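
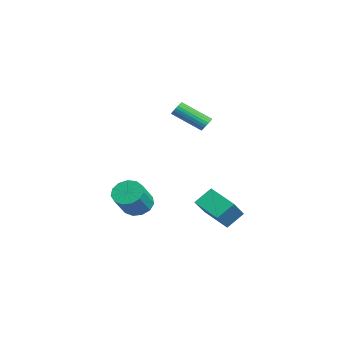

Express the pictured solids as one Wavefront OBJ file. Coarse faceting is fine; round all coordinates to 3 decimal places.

v -3.775 -1.442 -4.579
v -3.177 -1.845 -5.257
v -2.127 -2.641 -3.86
v -2.725 -2.238 -3.181
v -2.961 -1.346 -5.135
v -1.912 -2.141 -3.737
v -3.004 -0.877 -4.836
v -1.955 -1.672 -3.438
v -3.291 -0.587 -4.455
v -2.242 -1.383 -3.058
v -3.732 -0.569 -4.114
v -2.683 -1.365 -2.716
v -4.187 -0.829 -3.92
v -3.137 -1.624 -2.523
v -4.51 -1.283 -3.935
v -3.461 -2.078 -2.538
v -4.6 -1.788 -4.155
v -3.551 -2.583 -2.758
v -4.428 -2.183 -4.509
v -3.379 -2.978 -3.112
v -4.049 -2.343 -4.885
v -2.999 -3.138 -3.488
v -3.582 -2.217 -5.164
v -2.533 -3.012 -3.767
v -0.638 1.875 2.488
v -0.345 2.014 2.882
v -1.13 0.463 4.007
v -1.422 0.325 3.612
v -0.521 2.127 2.916
v -1.306 0.576 4.04
v -0.717 2.197 2.876
v -1.502 0.646 4
v -0.9 2.211 2.768
v -1.684 0.66 3.893
v -1.037 2.168 2.612
v -1.821 0.617 3.737
v -1.105 2.073 2.435
v -1.889 0.522 3.559
v -1.092 1.945 2.267
v -1.876 0.394 3.391
v -1.001 1.805 2.137
v -1.785 0.254 3.261
v -0.847 1.676 2.067
v -1.631 0.125 3.192
v -0.657 1.583 2.071
v -1.441 0.032 3.195
v -0.463 1.54 2.146
v -1.248 -0.011 3.271
v -0.3 1.554 2.281
v -1.084 0.004 3.405
v -0.195 1.625 2.451
v -0.979 0.074 3.575
v -0.167 1.739 2.628
v -0.951 0.188 3.752
v -0.22 1.876 2.78
v -1.004 0.325 3.905
v 0.621 1.491 -3.692
v 0.386 2.472 -2.826
v 1.988 2.443 -4.4
v 1.753 3.424 -3.534
v 1.927 0.616 -2.346
v 1.692 1.597 -1.48
v 3.294 1.568 -3.054
v 3.059 2.549 -2.188
f 2 1 5
f 2 5 3
f 3 5 6
f 3 6 4
f 5 1 7
f 5 7 6
f 6 7 8
f 6 8 4
f 7 1 9
f 7 9 8
f 8 9 10
f 8 10 4
f 9 1 11
f 9 11 10
f 10 11 12
f 10 12 4
f 11 1 13
f 11 13 12
f 12 13 14
f 12 14 4
f 13 1 15
f 13 15 14
f 14 15 16
f 14 16 4
f 15 1 17
f 15 17 16
f 16 17 18
f 16 18 4
f 17 1 19
f 17 19 18
f 18 19 20
f 18 20 4
f 19 1 21
f 19 21 20
f 20 21 22
f 20 22 4
f 21 1 23
f 21 23 22
f 22 23 24
f 22 24 4
f 23 1 2
f 23 2 24
f 24 2 3
f 24 3 4
f 26 25 29
f 26 29 27
f 27 29 30
f 27 30 28
f 29 25 31
f 29 31 30
f 30 31 32
f 30 32 28
f 31 25 33
f 31 33 32
f 32 33 34
f 32 34 28
f 33 25 35
f 33 35 34
f 34 35 36
f 34 36 28
f 35 25 37
f 35 37 36
f 36 37 38
f 36 38 28
f 37 25 39
f 37 39 38
f 38 39 40
f 38 40 28
f 39 25 41
f 39 41 40
f 40 41 42
f 40 42 28
f 41 25 43
f 41 43 42
f 42 43 44
f 42 44 28
f 43 25 45
f 43 45 44
f 44 45 46
f 44 46 28
f 45 25 47
f 45 47 46
f 46 47 48
f 46 48 28
f 47 25 49
f 47 49 48
f 48 49 50
f 48 50 28
f 49 25 51
f 49 51 50
f 50 51 52
f 50 52 28
f 51 25 53
f 51 53 52
f 52 53 54
f 52 54 28
f 53 25 55
f 53 55 54
f 54 55 56
f 54 56 28
f 55 25 26
f 55 26 56
f 56 26 27
f 56 27 28
f 58 60 57
f 61 58 57
f 57 60 59
f 59 61 57
f 58 64 60
f 62 58 61
f 62 64 58
f 60 64 59
f 63 61 59
f 59 64 63
f 63 62 61
f 64 62 63



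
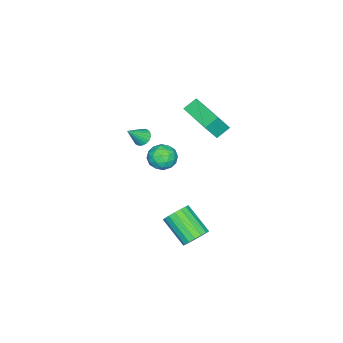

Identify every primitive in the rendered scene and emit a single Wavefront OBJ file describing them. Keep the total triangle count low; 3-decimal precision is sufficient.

v -1.446 -2.127 1.182
v -1.051 -1.872 0.938
v -0.654 -2.493 2.078
v -1.138 -1.707 1.082
v -1.287 -1.625 1.247
v -1.466 -1.643 1.398
v -1.642 -1.757 1.507
v -1.779 -1.944 1.552
v -1.85 -2.167 1.523
v -1.841 -2.382 1.427
v -1.753 -2.547 1.283
v -1.605 -2.628 1.118
v -1.425 -2.61 0.966
v -1.25 -2.497 0.858
v -1.113 -2.31 0.813
v -1.042 -2.087 0.842
v -1.69 0.081 4.1
v -2.312 0.442 4.573
v -2.25 0.43 3.098
v -2.871 0.791 3.57
v -0.629 1.869 4.13
v -1.25 2.23 4.602
v -1.188 2.218 3.127
v -1.81 2.579 3.6
v -4.007 -1.729 -1.484
v -3.506 -1.376 -2.06
v -3.334 -2.904 -1.62
v -2.833 -2.551 -2.196
v -2.781 -2.313 -1.391
v -3.197 -1.587 -1.306
v -3.643 -2.693 -2.374
v -4.059 -1.967 -2.289
v -3.281 -1.971 -2.61
v -2.749 -1.737 -2.002
v -4.091 -2.543 -1.678
v -3.559 -2.309 -1.07
v -3.816 -1.449 -1.76
v -3.024 -2.831 -1.92
v -2.994 -2.691 -1.447
v -2.699 -2.483 -1.785
v -3.634 -1.574 -1.317
v -3.34 -1.366 -1.656
v -2.913 -1.917 -1.262
v -3.5 -2.914 -2.024
v -3.206 -2.706 -2.363
v -4.141 -1.797 -1.895
v -3.846 -1.589 -2.233
v -3.927 -2.363 -2.418
v -3.389 -1.591 -2.421
v -2.993 -2.282 -2.502
v -3.469 -2.366 -2.606
v -3.714 -1.939 -2.556
v -3.076 -1.454 -2.064
v -2.68 -2.144 -2.145
v -2.65 -2.005 -1.671
v -2.894 -1.578 -1.622
v -2.944 -1.804 -2.388
v -4.16 -2.136 -1.535
v -3.764 -2.826 -1.616
v -3.946 -2.702 -2.058
v -4.19 -2.275 -2.009
v -3.847 -1.998 -1.178
v -3.451 -2.689 -1.259
v -3.126 -2.341 -1.124
v -3.371 -1.914 -1.074
v -3.896 -2.476 -1.292
v 3.225 3.597 -0.443
v 3.775 3.222 -0.716
v 3.366 1.888 0.29
v 2.815 2.263 0.563
v 3.912 3.384 -0.445
v 3.503 2.051 0.561
v 3.892 3.595 -0.174
v 3.483 2.262 0.833
v 3.719 3.807 0.036
v 3.31 2.474 1.043
v 3.432 3.97 0.136
v 3.023 2.637 1.143
v 3.098 4.048 0.103
v 2.689 2.715 1.11
v 2.793 4.022 -0.055
v 2.384 2.689 0.952
v 2.587 3.899 -0.302
v 2.178 2.566 0.705
v 2.526 3.707 -0.581
v 2.117 2.373 0.426
v 2.626 3.489 -0.829
v 2.217 2.156 0.178
v 2.863 3.296 -0.988
v 2.454 1.963 0.018
v 3.182 3.172 -1.023
v 2.773 1.839 -0.016
v 3.512 3.145 -0.925
v 3.103 1.812 0.082
f 2 1 4
f 2 4 3
f 4 1 5
f 4 5 3
f 5 1 6
f 5 6 3
f 6 1 7
f 6 7 3
f 7 1 8
f 7 8 3
f 8 1 9
f 8 9 3
f 9 1 10
f 9 10 3
f 10 1 11
f 10 11 3
f 11 1 12
f 11 12 3
f 12 1 13
f 12 13 3
f 13 1 14
f 13 14 3
f 14 1 15
f 14 15 3
f 15 1 16
f 15 16 3
f 16 1 2
f 16 2 3
f 18 20 17
f 21 18 17
f 17 20 19
f 19 21 17
f 18 24 20
f 22 18 21
f 22 24 18
f 20 24 19
f 23 21 19
f 19 24 23
f 23 22 21
f 24 22 23
f 25 62 41
f 62 36 65
f 41 65 30
f 62 65 41
f 25 41 37
f 41 30 42
f 37 42 26
f 41 42 37
f 25 37 46
f 37 26 47
f 46 47 32
f 37 47 46
f 25 46 58
f 46 32 61
f 58 61 35
f 46 61 58
f 25 58 62
f 58 35 66
f 62 66 36
f 58 66 62
f 26 42 53
f 42 30 56
f 53 56 34
f 42 56 53
f 30 65 43
f 65 36 64
f 43 64 29
f 65 64 43
f 36 66 63
f 66 35 59
f 63 59 27
f 66 59 63
f 35 61 60
f 61 32 48
f 60 48 31
f 61 48 60
f 32 47 52
f 47 26 49
f 52 49 33
f 47 49 52
f 28 54 40
f 54 34 55
f 40 55 29
f 54 55 40
f 28 40 38
f 40 29 39
f 38 39 27
f 40 39 38
f 28 38 45
f 38 27 44
f 45 44 31
f 38 44 45
f 28 45 50
f 45 31 51
f 50 51 33
f 45 51 50
f 28 50 54
f 50 33 57
f 54 57 34
f 50 57 54
f 29 55 43
f 55 34 56
f 43 56 30
f 55 56 43
f 27 39 63
f 39 29 64
f 63 64 36
f 39 64 63
f 31 44 60
f 44 27 59
f 60 59 35
f 44 59 60
f 33 51 52
f 51 31 48
f 52 48 32
f 51 48 52
f 34 57 53
f 57 33 49
f 53 49 26
f 57 49 53
f 68 67 71
f 68 71 69
f 69 71 72
f 69 72 70
f 71 67 73
f 71 73 72
f 72 73 74
f 72 74 70
f 73 67 75
f 73 75 74
f 74 75 76
f 74 76 70
f 75 67 77
f 75 77 76
f 76 77 78
f 76 78 70
f 77 67 79
f 77 79 78
f 78 79 80
f 78 80 70
f 79 67 81
f 79 81 80
f 80 81 82
f 80 82 70
f 81 67 83
f 81 83 82
f 82 83 84
f 82 84 70
f 83 67 85
f 83 85 84
f 84 85 86
f 84 86 70
f 85 67 87
f 85 87 86
f 86 87 88
f 86 88 70
f 87 67 89
f 87 89 88
f 88 89 90
f 88 90 70
f 89 67 91
f 89 91 90
f 90 91 92
f 90 92 70
f 91 67 93
f 91 93 92
f 92 93 94
f 92 94 70
f 93 67 68
f 93 68 94
f 94 68 69
f 94 69 70



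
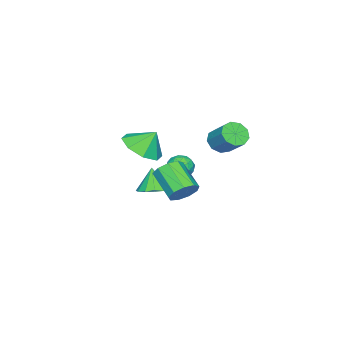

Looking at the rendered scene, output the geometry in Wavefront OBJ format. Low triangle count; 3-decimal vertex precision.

v -2.649 -2.554 0.048
v -2.256 -3.038 0.397
v -2.964 -3.362 -0.717
v -2.571 -3.846 -0.368
v -3.164 -3.583 -0.068
v -2.969 -3.084 0.406
v -2.251 -3.316 -0.726
v -2.056 -2.817 -0.252
v -2.01 -3.509 -0.081
v -2.574 -3.675 0.326
v -2.646 -2.725 -0.646
v -3.21 -2.891 -0.239
v -2.425 -2.725 0.29
v -2.795 -3.675 -0.61
v -3.144 -3.52 -0.433
v -2.913 -3.805 -0.228
v -2.844 -2.752 0.295
v -2.613 -3.037 0.5
v -3.147 -3.357 0.227
v -2.607 -3.363 -0.82
v -2.376 -3.648 -0.615
v -2.307 -2.595 -0.092
v -2.076 -2.88 0.113
v -2.073 -3.043 -0.547
v -2.049 -3.287 0.214
v -2.234 -3.762 -0.236
v -2.046 -3.45 -0.446
v -1.931 -3.157 -0.168
v -2.381 -3.384 0.453
v -2.566 -3.859 0.003
v -2.915 -3.704 0.18
v -2.8 -3.411 0.458
v -2.236 -3.661 0.172
v -2.654 -2.541 -0.323
v -2.839 -3.016 -0.773
v -2.42 -2.989 -0.778
v -2.305 -2.696 -0.5
v -2.986 -2.638 -0.084
v -3.171 -3.113 -0.534
v -3.289 -3.243 -0.152
v -3.174 -2.95 0.126
v -2.984 -2.739 -0.492
v 1.219 -2.454 0.362
v 1.797 -2.039 0.656
v 0.841 -2.746 1.518
v 1.461 -1.768 0.614
v 1.047 -1.715 0.493
v 0.689 -1.897 0.33
v 0.498 -2.256 0.177
v 0.537 -2.677 0.083
v 0.791 -3.029 0.078
v 1.182 -3.197 0.163
v 1.584 -3.13 0.311
v 1.87 -2.849 0.476
v 1.95 -2.442 0.604
v -0.23 -3.865 2.051
v 0.293 -4.614 2.663
v -0.53 -3.275 3.029
v 0.795 -3.978 2.434
v 0.696 -3.276 1.98
v 0.055 -2.918 1.568
v -0.754 -3.115 1.439
v -1.255 -3.751 1.669
v -1.157 -4.454 2.122
v -0.515 -4.811 2.534
v -3.509 -1.587 1.537
v -2.93 -2 1.701
v -2.491 -1.027 2.606
v -3.071 -0.613 2.443
v -2.821 -1.695 1.32
v -2.382 -0.722 2.226
v -3.034 -1.34 1.042
v -2.595 -0.367 1.947
v -3.469 -1.1 0.995
v -3.03 -0.127 1.9
v -3.923 -1.088 1.201
v -3.484 -0.114 2.107
v -4.184 -1.309 1.565
v -3.745 -0.335 2.471
v -4.129 -1.66 1.916
v -3.69 -0.687 2.822
v -3.784 -1.977 2.09
v -3.345 -1.004 2.995
v -3.311 -2.111 2.005
v -2.872 -1.138 2.91
v 2.65 -0.13 1.516
v 3.047 0.092 2.1
v 2.406 -1.049 2.968
v 2.01 -1.27 2.384
v 2.602 0.334 2.091
v 1.962 -0.807 2.958
v 2.18 0.359 1.812
v 1.54 -0.781 2.68
v 1.978 0.156 1.395
v 1.338 -0.985 2.263
v 2.091 -0.181 1.035
v 1.45 -1.322 1.902
v 2.465 -0.494 0.9
v 1.824 -1.635 1.767
v 2.926 -0.637 1.053
v 2.285 -1.777 1.921
v 3.258 -0.542 1.423
v 2.617 -1.682 2.291
v 3.306 -0.254 1.837
v 2.665 -1.395 2.704
f 1 38 17
f 38 12 41
f 17 41 6
f 38 41 17
f 1 17 13
f 17 6 18
f 13 18 2
f 17 18 13
f 1 13 22
f 13 2 23
f 22 23 8
f 13 23 22
f 1 22 34
f 22 8 37
f 34 37 11
f 22 37 34
f 1 34 38
f 34 11 42
f 38 42 12
f 34 42 38
f 2 18 29
f 18 6 32
f 29 32 10
f 18 32 29
f 6 41 19
f 41 12 40
f 19 40 5
f 41 40 19
f 12 42 39
f 42 11 35
f 39 35 3
f 42 35 39
f 11 37 36
f 37 8 24
f 36 24 7
f 37 24 36
f 8 23 28
f 23 2 25
f 28 25 9
f 23 25 28
f 4 30 16
f 30 10 31
f 16 31 5
f 30 31 16
f 4 16 14
f 16 5 15
f 14 15 3
f 16 15 14
f 4 14 21
f 14 3 20
f 21 20 7
f 14 20 21
f 4 21 26
f 21 7 27
f 26 27 9
f 21 27 26
f 4 26 30
f 26 9 33
f 30 33 10
f 26 33 30
f 5 31 19
f 31 10 32
f 19 32 6
f 31 32 19
f 3 15 39
f 15 5 40
f 39 40 12
f 15 40 39
f 7 20 36
f 20 3 35
f 36 35 11
f 20 35 36
f 9 27 28
f 27 7 24
f 28 24 8
f 27 24 28
f 10 33 29
f 33 9 25
f 29 25 2
f 33 25 29
f 44 43 46
f 44 46 45
f 46 43 47
f 46 47 45
f 47 43 48
f 47 48 45
f 48 43 49
f 48 49 45
f 49 43 50
f 49 50 45
f 50 43 51
f 50 51 45
f 51 43 52
f 51 52 45
f 52 43 53
f 52 53 45
f 53 43 54
f 53 54 45
f 54 43 55
f 54 55 45
f 55 43 44
f 55 44 45
f 57 56 59
f 57 59 58
f 59 56 60
f 59 60 58
f 60 56 61
f 60 61 58
f 61 56 62
f 61 62 58
f 62 56 63
f 62 63 58
f 63 56 64
f 63 64 58
f 64 56 65
f 64 65 58
f 65 56 57
f 65 57 58
f 67 66 70
f 67 70 68
f 68 70 71
f 68 71 69
f 70 66 72
f 70 72 71
f 71 72 73
f 71 73 69
f 72 66 74
f 72 74 73
f 73 74 75
f 73 75 69
f 74 66 76
f 74 76 75
f 75 76 77
f 75 77 69
f 76 66 78
f 76 78 77
f 77 78 79
f 77 79 69
f 78 66 80
f 78 80 79
f 79 80 81
f 79 81 69
f 80 66 82
f 80 82 81
f 81 82 83
f 81 83 69
f 82 66 84
f 82 84 83
f 83 84 85
f 83 85 69
f 84 66 67
f 84 67 85
f 85 67 68
f 85 68 69
f 87 86 90
f 87 90 88
f 88 90 91
f 88 91 89
f 90 86 92
f 90 92 91
f 91 92 93
f 91 93 89
f 92 86 94
f 92 94 93
f 93 94 95
f 93 95 89
f 94 86 96
f 94 96 95
f 95 96 97
f 95 97 89
f 96 86 98
f 96 98 97
f 97 98 99
f 97 99 89
f 98 86 100
f 98 100 99
f 99 100 101
f 99 101 89
f 100 86 102
f 100 102 101
f 101 102 103
f 101 103 89
f 102 86 104
f 102 104 103
f 103 104 105
f 103 105 89
f 104 86 87
f 104 87 105
f 105 87 88
f 105 88 89



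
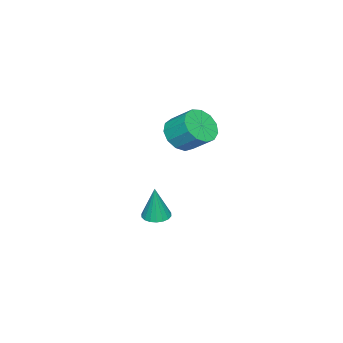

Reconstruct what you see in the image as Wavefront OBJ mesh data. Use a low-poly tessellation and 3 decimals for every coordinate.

v -2.682 -3.498 -2.862
v -2 -3.748 -2.94
v -2.438 -3.442 -0.918
v -1.961 -3.426 -2.954
v -2.065 -3.118 -2.95
v -2.291 -2.886 -2.929
v -2.594 -2.774 -2.894
v -2.915 -2.807 -2.853
v -3.189 -2.976 -2.814
v -3.363 -3.249 -2.784
v -3.402 -3.571 -2.77
v -3.298 -3.879 -2.774
v -3.072 -4.111 -2.795
v -2.769 -4.222 -2.83
v -2.448 -4.19 -2.871
v -2.174 -4.021 -2.91
v -2.341 -1.979 3.183
v -1.433 -1.714 2.776
v -1.352 -0.556 3.709
v -2.259 -0.821 4.117
v -1.838 -1.437 2.466
v -1.757 -0.278 3.4
v -2.403 -1.332 2.385
v -2.322 -0.173 3.318
v -2.948 -1.432 2.557
v -2.867 -0.273 3.49
v -3.3 -1.706 2.928
v -3.219 -0.548 3.861
v -3.348 -2.067 3.38
v -3.267 -0.909 4.313
v -3.076 -2.4 3.769
v -2.995 -1.242 4.703
v -2.57 -2.599 3.973
v -2.489 -1.441 4.906
v -1.992 -2.602 3.926
v -1.911 -1.443 4.859
v -1.524 -2.407 3.643
v -1.443 -1.248 4.576
v -1.316 -2.076 3.214
v -1.234 -0.917 4.148
f 2 1 4
f 2 4 3
f 4 1 5
f 4 5 3
f 5 1 6
f 5 6 3
f 6 1 7
f 6 7 3
f 7 1 8
f 7 8 3
f 8 1 9
f 8 9 3
f 9 1 10
f 9 10 3
f 10 1 11
f 10 11 3
f 11 1 12
f 11 12 3
f 12 1 13
f 12 13 3
f 13 1 14
f 13 14 3
f 14 1 15
f 14 15 3
f 15 1 16
f 15 16 3
f 16 1 2
f 16 2 3
f 18 17 21
f 18 21 19
f 19 21 22
f 19 22 20
f 21 17 23
f 21 23 22
f 22 23 24
f 22 24 20
f 23 17 25
f 23 25 24
f 24 25 26
f 24 26 20
f 25 17 27
f 25 27 26
f 26 27 28
f 26 28 20
f 27 17 29
f 27 29 28
f 28 29 30
f 28 30 20
f 29 17 31
f 29 31 30
f 30 31 32
f 30 32 20
f 31 17 33
f 31 33 32
f 32 33 34
f 32 34 20
f 33 17 35
f 33 35 34
f 34 35 36
f 34 36 20
f 35 17 37
f 35 37 36
f 36 37 38
f 36 38 20
f 37 17 39
f 37 39 38
f 38 39 40
f 38 40 20
f 39 17 18
f 39 18 40
f 40 18 19
f 40 19 20



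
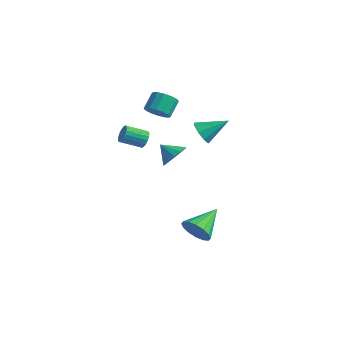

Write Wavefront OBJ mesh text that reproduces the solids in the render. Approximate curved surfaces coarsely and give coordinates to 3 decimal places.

v -2.406 3.722 -1.004
v -1.952 3.999 -0.316
v -3.294 3.518 -0.336
v -2.157 4.367 -0.475
v -2.428 4.562 -0.777
v -2.694 4.532 -1.139
v -2.883 4.285 -1.465
v -2.943 3.888 -1.668
v -2.86 3.446 -1.693
v -2.655 3.078 -1.533
v -2.384 2.883 -1.231
v -2.118 2.913 -0.869
v -1.929 3.159 -0.543
v -1.868 3.557 -0.34
v 1.049 1.919 2.985
v 1.393 2.136 2.331
v 1.971 2.961 3.815
v 0.971 2.438 2.421
v 0.586 2.497 2.775
v 0.417 2.286 3.227
v 0.544 1.903 3.565
v 0.907 1.528 3.632
v 1.337 1.336 3.396
v 1.632 1.417 2.967
v 1.654 1.733 2.547
v 1.957 0.489 -3.361
v 2.265 0.137 -2.569
v 1.883 2.231 -2.559
v 2.657 0.264 -2.808
v 2.861 0.45 -3.195
v 2.823 0.648 -3.627
v 2.553 0.802 -3.987
v 2.124 0.873 -4.18
v 1.649 0.84 -4.154
v 1.257 0.714 -3.914
v 1.053 0.527 -3.527
v 1.091 0.33 -3.095
v 1.361 0.175 -2.735
v 1.79 0.104 -2.542
v -0.607 -0.553 2.949
v -0.234 -0.648 3.341
v -0.98 -1.502 3.844
v -1.353 -1.407 3.451
v -0.371 -0.471 3.438
v -1.117 -1.324 3.941
v -0.555 -0.309 3.439
v -1.301 -1.163 3.942
v -0.75 -0.197 3.342
v -1.496 -1.05 3.845
v -0.916 -0.154 3.167
v -1.662 -1.008 3.67
v -1.021 -0.191 2.949
v -1.767 -1.044 3.452
v -1.044 -0.3 2.731
v -1.79 -1.153 3.234
v -0.98 -0.458 2.556
v -1.726 -1.312 3.059
v -0.843 -0.636 2.459
v -1.589 -1.489 2.962
v -0.659 -0.797 2.458
v -1.405 -1.651 2.961
v -0.464 -0.91 2.555
v -1.21 -1.763 3.058
v -0.298 -0.952 2.73
v -1.044 -1.806 3.233
v -0.193 -0.916 2.948
v -0.939 -1.769 3.451
v -0.17 -0.807 3.166
v -0.916 -1.66 3.669
v -2.181 2.085 3.199
v -1.555 1.874 3.575
v -1.732 2.704 4.336
v -2.359 2.915 3.961
v -1.432 2.14 3.313
v -1.609 2.97 4.074
v -1.51 2.392 3.021
v -1.687 3.222 3.782
v -1.767 2.561 2.776
v -1.944 3.391 3.537
v -2.136 2.603 2.645
v -2.313 3.433 3.406
v -2.517 2.506 2.663
v -2.694 3.336 3.424
v -2.808 2.296 2.824
v -2.985 3.126 3.585
v -2.931 2.03 3.086
v -3.108 2.86 3.847
v -2.853 1.778 3.378
v -3.03 2.608 4.139
v -2.596 1.609 3.623
v -2.773 2.439 4.384
v -2.227 1.567 3.754
v -2.404 2.397 4.515
v -1.846 1.664 3.736
v -2.023 2.494 4.497
f 2 1 4
f 2 4 3
f 4 1 5
f 4 5 3
f 5 1 6
f 5 6 3
f 6 1 7
f 6 7 3
f 7 1 8
f 7 8 3
f 8 1 9
f 8 9 3
f 9 1 10
f 9 10 3
f 10 1 11
f 10 11 3
f 11 1 12
f 11 12 3
f 12 1 13
f 12 13 3
f 13 1 14
f 13 14 3
f 14 1 2
f 14 2 3
f 16 15 18
f 16 18 17
f 18 15 19
f 18 19 17
f 19 15 20
f 19 20 17
f 20 15 21
f 20 21 17
f 21 15 22
f 21 22 17
f 22 15 23
f 22 23 17
f 23 15 24
f 23 24 17
f 24 15 25
f 24 25 17
f 25 15 16
f 25 16 17
f 27 26 29
f 27 29 28
f 29 26 30
f 29 30 28
f 30 26 31
f 30 31 28
f 31 26 32
f 31 32 28
f 32 26 33
f 32 33 28
f 33 26 34
f 33 34 28
f 34 26 35
f 34 35 28
f 35 26 36
f 35 36 28
f 36 26 37
f 36 37 28
f 37 26 38
f 37 38 28
f 38 26 39
f 38 39 28
f 39 26 27
f 39 27 28
f 41 40 44
f 41 44 42
f 42 44 45
f 42 45 43
f 44 40 46
f 44 46 45
f 45 46 47
f 45 47 43
f 46 40 48
f 46 48 47
f 47 48 49
f 47 49 43
f 48 40 50
f 48 50 49
f 49 50 51
f 49 51 43
f 50 40 52
f 50 52 51
f 51 52 53
f 51 53 43
f 52 40 54
f 52 54 53
f 53 54 55
f 53 55 43
f 54 40 56
f 54 56 55
f 55 56 57
f 55 57 43
f 56 40 58
f 56 58 57
f 57 58 59
f 57 59 43
f 58 40 60
f 58 60 59
f 59 60 61
f 59 61 43
f 60 40 62
f 60 62 61
f 61 62 63
f 61 63 43
f 62 40 64
f 62 64 63
f 63 64 65
f 63 65 43
f 64 40 66
f 64 66 65
f 65 66 67
f 65 67 43
f 66 40 68
f 66 68 67
f 67 68 69
f 67 69 43
f 68 40 41
f 68 41 69
f 69 41 42
f 69 42 43
f 71 70 74
f 71 74 72
f 72 74 75
f 72 75 73
f 74 70 76
f 74 76 75
f 75 76 77
f 75 77 73
f 76 70 78
f 76 78 77
f 77 78 79
f 77 79 73
f 78 70 80
f 78 80 79
f 79 80 81
f 79 81 73
f 80 70 82
f 80 82 81
f 81 82 83
f 81 83 73
f 82 70 84
f 82 84 83
f 83 84 85
f 83 85 73
f 84 70 86
f 84 86 85
f 85 86 87
f 85 87 73
f 86 70 88
f 86 88 87
f 87 88 89
f 87 89 73
f 88 70 90
f 88 90 89
f 89 90 91
f 89 91 73
f 90 70 92
f 90 92 91
f 91 92 93
f 91 93 73
f 92 70 94
f 92 94 93
f 93 94 95
f 93 95 73
f 94 70 71
f 94 71 95
f 95 71 72
f 95 72 73



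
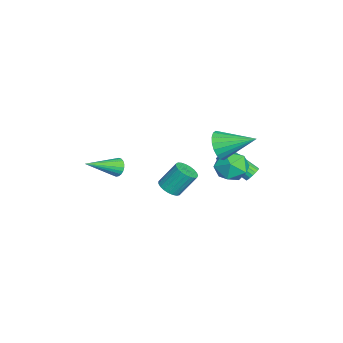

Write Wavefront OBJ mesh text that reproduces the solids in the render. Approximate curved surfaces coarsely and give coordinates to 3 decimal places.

v 2.499 -2.263 1.57
v 2.71 -1.925 1.963
v 3.361 -3.757 2.39
v 2.521 -1.984 2.054
v 2.328 -2.085 2.072
v 2.161 -2.214 2.014
v 2.046 -2.35 1.888
v 2 -2.473 1.713
v 2.029 -2.564 1.517
v 2.13 -2.609 1.328
v 2.287 -2.602 1.176
v 2.477 -2.543 1.085
v 2.669 -2.441 1.067
v 2.836 -2.313 1.125
v 2.951 -2.177 1.251
v 2.998 -2.054 1.426
v 2.968 -1.963 1.623
v 2.867 -1.918 1.811
v -1.885 3.889 -0.522
v -1.178 4 -1.293
v -2.502 2.5 -1.287
v -1.795 2.611 -2.058
v -1.482 2.338 -1.092
v -1.1 3.196 -0.62
v -2.58 3.304 -1.96
v -2.198 4.162 -1.488
v -1.608 3.638 -2.182
v -0.929 3.041 -1.645
v -2.751 3.459 -0.935
v -2.072 2.862 -0.398
v -3.314 4.362 -2.95
v -2.87 4.374 -2.699
v -3.502 2.77 -1.5
v -3.946 2.758 -1.75
v -2.999 4.515 -2.579
v -3.632 2.912 -1.379
v -3.192 4.627 -2.531
v -3.824 3.023 -1.332
v -3.408 4.685 -2.567
v -4.04 3.082 -1.367
v -3.606 4.68 -2.678
v -4.238 3.076 -1.479
v -3.745 4.612 -2.843
v -4.378 3.008 -1.644
v -3.8 4.494 -3.03
v -4.432 2.89 -1.83
v -3.758 4.35 -3.2
v -4.39 2.746 -2.001
v -3.628 4.208 -3.321
v -4.261 2.605 -2.121
v -3.436 4.097 -3.368
v -4.068 2.493 -2.169
v -3.22 4.038 -3.333
v -3.852 2.435 -2.133
v -3.022 4.044 -3.221
v -3.654 2.44 -2.022
v -2.882 4.112 -3.056
v -3.515 2.508 -1.857
v -2.828 4.23 -2.87
v -3.46 2.626 -1.67
v -1.159 2.646 0.753
v -0.903 2.237 1.548
v -0.761 4.474 1.567
v -0.549 2.254 1.335
v -0.315 2.349 1.007
v -0.248 2.503 0.629
v -0.362 2.686 0.275
v -0.634 2.86 0.016
v -1.009 2.992 -0.097
v -1.414 3.056 -0.042
v -1.769 3.038 0.171
v -2.003 2.943 0.499
v -2.069 2.789 0.877
v -1.956 2.607 1.231
v -1.684 2.432 1.49
v -1.308 2.3 1.603
v 2.286 0.235 -0.038
v 2.842 -0.019 0.21
v 2.691 0.83 1.425
v 2.134 1.085 1.178
v 2.936 0.198 0.07
v 2.784 1.047 1.285
v 2.917 0.421 -0.088
v 2.766 1.27 1.127
v 2.789 0.612 -0.238
v 2.638 1.461 0.977
v 2.574 0.738 -0.353
v 2.423 1.587 0.862
v 2.309 0.777 -0.413
v 2.158 1.627 0.802
v 2.04 0.723 -0.409
v 1.889 1.572 0.806
v 1.814 0.584 -0.34
v 1.662 1.433 0.875
v 1.669 0.385 -0.219
v 1.517 1.234 0.996
v 1.631 0.16 -0.066
v 1.479 1.009 1.149
v 1.706 -0.052 0.091
v 1.554 0.797 1.306
v 1.881 -0.214 0.226
v 1.73 0.635 1.441
v 2.126 -0.299 0.316
v 1.975 0.55 1.531
v 2.399 -0.291 0.344
v 2.248 0.558 1.559
v 2.652 -0.192 0.307
v 2.501 0.657 1.522
f 2 1 4
f 2 4 3
f 4 1 5
f 4 5 3
f 5 1 6
f 5 6 3
f 6 1 7
f 6 7 3
f 7 1 8
f 7 8 3
f 8 1 9
f 8 9 3
f 9 1 10
f 9 10 3
f 10 1 11
f 10 11 3
f 11 1 12
f 11 12 3
f 12 1 13
f 12 13 3
f 13 1 14
f 13 14 3
f 14 1 15
f 14 15 3
f 15 1 16
f 15 16 3
f 16 1 17
f 16 17 3
f 17 1 18
f 17 18 3
f 18 1 2
f 18 2 3
f 19 30 24
f 19 24 20
f 19 20 26
f 19 26 29
f 19 29 30
f 20 24 28
f 24 30 23
f 30 29 21
f 29 26 25
f 26 20 27
f 22 28 23
f 22 23 21
f 22 21 25
f 22 25 27
f 22 27 28
f 23 28 24
f 21 23 30
f 25 21 29
f 27 25 26
f 28 27 20
f 32 31 35
f 32 35 33
f 33 35 36
f 33 36 34
f 35 31 37
f 35 37 36
f 36 37 38
f 36 38 34
f 37 31 39
f 37 39 38
f 38 39 40
f 38 40 34
f 39 31 41
f 39 41 40
f 40 41 42
f 40 42 34
f 41 31 43
f 41 43 42
f 42 43 44
f 42 44 34
f 43 31 45
f 43 45 44
f 44 45 46
f 44 46 34
f 45 31 47
f 45 47 46
f 46 47 48
f 46 48 34
f 47 31 49
f 47 49 48
f 48 49 50
f 48 50 34
f 49 31 51
f 49 51 50
f 50 51 52
f 50 52 34
f 51 31 53
f 51 53 52
f 52 53 54
f 52 54 34
f 53 31 55
f 53 55 54
f 54 55 56
f 54 56 34
f 55 31 57
f 55 57 56
f 56 57 58
f 56 58 34
f 57 31 59
f 57 59 58
f 58 59 60
f 58 60 34
f 59 31 32
f 59 32 60
f 60 32 33
f 60 33 34
f 62 61 64
f 62 64 63
f 64 61 65
f 64 65 63
f 65 61 66
f 65 66 63
f 66 61 67
f 66 67 63
f 67 61 68
f 67 68 63
f 68 61 69
f 68 69 63
f 69 61 70
f 69 70 63
f 70 61 71
f 70 71 63
f 71 61 72
f 71 72 63
f 72 61 73
f 72 73 63
f 73 61 74
f 73 74 63
f 74 61 75
f 74 75 63
f 75 61 76
f 75 76 63
f 76 61 62
f 76 62 63
f 78 77 81
f 78 81 79
f 79 81 82
f 79 82 80
f 81 77 83
f 81 83 82
f 82 83 84
f 82 84 80
f 83 77 85
f 83 85 84
f 84 85 86
f 84 86 80
f 85 77 87
f 85 87 86
f 86 87 88
f 86 88 80
f 87 77 89
f 87 89 88
f 88 89 90
f 88 90 80
f 89 77 91
f 89 91 90
f 90 91 92
f 90 92 80
f 91 77 93
f 91 93 92
f 92 93 94
f 92 94 80
f 93 77 95
f 93 95 94
f 94 95 96
f 94 96 80
f 95 77 97
f 95 97 96
f 96 97 98
f 96 98 80
f 97 77 99
f 97 99 98
f 98 99 100
f 98 100 80
f 99 77 101
f 99 101 100
f 100 101 102
f 100 102 80
f 101 77 103
f 101 103 102
f 102 103 104
f 102 104 80
f 103 77 105
f 103 105 104
f 104 105 106
f 104 106 80
f 105 77 107
f 105 107 106
f 106 107 108
f 106 108 80
f 107 77 78
f 107 78 108
f 108 78 79
f 108 79 80



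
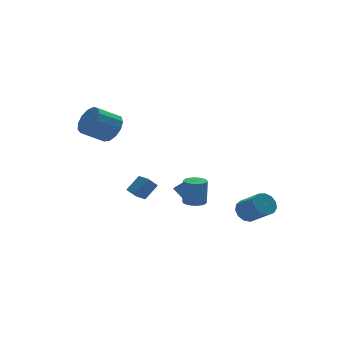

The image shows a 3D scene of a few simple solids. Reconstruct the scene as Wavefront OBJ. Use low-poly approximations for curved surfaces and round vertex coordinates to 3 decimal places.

v 3.474 -2.174 -3.067
v 3.894 -2.492 -3.696
v 4.406 -3.823 -2.682
v 3.986 -3.506 -2.053
v 4.185 -2.21 -3.473
v 4.697 -3.541 -2.46
v 4.251 -1.917 -3.122
v 4.763 -3.249 -2.108
v 4.069 -1.706 -2.753
v 4.582 -3.037 -1.739
v 3.699 -1.644 -2.484
v 4.212 -2.975 -1.47
v 3.257 -1.75 -2.4
v 3.77 -3.081 -1.386
v 2.884 -1.99 -2.527
v 3.397 -3.322 -1.514
v 2.698 -2.29 -2.826
v 3.211 -3.621 -1.813
v 2.759 -2.552 -3.202
v 3.271 -3.884 -2.188
v 3.046 -2.695 -3.534
v 3.558 -4.026 -2.52
v 3.469 -2.672 -3.718
v 3.981 -4.004 -2.705
v -2.662 -0.582 -1.322
v -1.801 -0.301 -0.475
v -2.855 0.381 -1.446
v -1.994 0.662 -0.599
v -2.066 -0.542 -1.941
v -1.205 -0.261 -1.094
v -2.259 0.421 -2.065
v -1.398 0.702 -1.218
v -2.792 3.004 2.418
v -2.236 2.915 3.305
v -3.652 2.867 4.188
v -4.208 2.956 3.302
v -2.312 3.494 3.213
v -3.729 3.447 4.097
v -2.541 3.918 2.87
v -3.957 3.871 3.753
v -2.849 4.051 2.383
v -4.266 4.004 3.266
v -3.139 3.852 1.907
v -4.556 3.805 2.79
v -3.319 3.384 1.594
v -4.735 3.336 2.477
v -3.331 2.795 1.542
v -4.748 2.747 2.425
v -3.172 2.272 1.769
v -4.589 2.224 2.652
v -2.893 1.981 2.202
v -4.309 1.934 3.085
v -2.581 2.015 2.703
v -3.997 1.968 3.587
v -2.336 2.363 3.115
v -3.753 2.316 3.998
v 2.073 2.053 -3.623
v 2.319 1.659 -3.213
v 1.653 2.373 -2.127
v 1.407 2.767 -2.537
v 2.499 1.844 -3.224
v 1.833 2.557 -2.138
v 2.605 2.065 -3.304
v 1.939 2.778 -2.219
v 2.619 2.284 -3.44
v 1.953 2.997 -2.354
v 2.538 2.463 -3.607
v 1.872 3.176 -2.521
v 2.377 2.571 -3.777
v 1.711 3.285 -2.691
v 2.164 2.59 -3.92
v 1.498 3.303 -2.834
v 1.935 2.516 -4.012
v 1.269 3.229 -2.926
v 1.729 2.362 -4.036
v 1.063 3.075 -2.951
v 1.583 2.154 -3.99
v 0.917 2.868 -2.904
v 1.522 1.93 -3.879
v 0.856 2.643 -2.794
v 1.556 1.726 -3.725
v 0.89 2.44 -2.639
v 1.68 1.579 -3.553
v 1.014 2.293 -2.467
v 1.871 1.514 -3.393
v 1.205 2.228 -2.307
v 2.097 1.542 -3.272
v 1.431 2.256 -2.186
v 0.239 -2.269 -1.829
v 0.863 -2.539 -1.846
v 0.924 -2.501 -0.208
v 0.301 -2.231 -0.191
v 0.918 -2.242 -1.855
v 0.979 -2.204 -0.217
v 0.839 -1.95 -1.859
v 0.9 -1.912 -0.221
v 0.641 -1.721 -1.857
v 0.702 -1.683 -0.218
v 0.364 -1.601 -1.849
v 0.425 -1.563 -0.211
v 0.061 -1.613 -1.838
v 0.123 -1.575 -0.199
v -0.205 -1.755 -1.825
v -0.144 -1.717 -0.186
v -0.384 -1.999 -1.812
v -0.323 -1.961 -0.174
v -0.439 -2.296 -1.803
v -0.378 -2.258 -0.165
v -0.36 -2.588 -1.799
v -0.299 -2.55 -0.161
v -0.162 -2.817 -1.802
v -0.101 -2.779 -0.163
v 0.115 -2.937 -1.809
v 0.176 -2.899 -0.171
v 0.417 -2.925 -1.821
v 0.479 -2.887 -0.182
v 0.684 -2.783 -1.834
v 0.745 -2.745 -0.195
f 2 1 5
f 2 5 3
f 3 5 6
f 3 6 4
f 5 1 7
f 5 7 6
f 6 7 8
f 6 8 4
f 7 1 9
f 7 9 8
f 8 9 10
f 8 10 4
f 9 1 11
f 9 11 10
f 10 11 12
f 10 12 4
f 11 1 13
f 11 13 12
f 12 13 14
f 12 14 4
f 13 1 15
f 13 15 14
f 14 15 16
f 14 16 4
f 15 1 17
f 15 17 16
f 16 17 18
f 16 18 4
f 17 1 19
f 17 19 18
f 18 19 20
f 18 20 4
f 19 1 21
f 19 21 20
f 20 21 22
f 20 22 4
f 21 1 23
f 21 23 22
f 22 23 24
f 22 24 4
f 23 1 2
f 23 2 24
f 24 2 3
f 24 3 4
f 26 28 25
f 29 26 25
f 25 28 27
f 27 29 25
f 26 32 28
f 30 26 29
f 30 32 26
f 28 32 27
f 31 29 27
f 27 32 31
f 31 30 29
f 32 30 31
f 34 33 37
f 34 37 35
f 35 37 38
f 35 38 36
f 37 33 39
f 37 39 38
f 38 39 40
f 38 40 36
f 39 33 41
f 39 41 40
f 40 41 42
f 40 42 36
f 41 33 43
f 41 43 42
f 42 43 44
f 42 44 36
f 43 33 45
f 43 45 44
f 44 45 46
f 44 46 36
f 45 33 47
f 45 47 46
f 46 47 48
f 46 48 36
f 47 33 49
f 47 49 48
f 48 49 50
f 48 50 36
f 49 33 51
f 49 51 50
f 50 51 52
f 50 52 36
f 51 33 53
f 51 53 52
f 52 53 54
f 52 54 36
f 53 33 55
f 53 55 54
f 54 55 56
f 54 56 36
f 55 33 34
f 55 34 56
f 56 34 35
f 56 35 36
f 58 57 61
f 58 61 59
f 59 61 62
f 59 62 60
f 61 57 63
f 61 63 62
f 62 63 64
f 62 64 60
f 63 57 65
f 63 65 64
f 64 65 66
f 64 66 60
f 65 57 67
f 65 67 66
f 66 67 68
f 66 68 60
f 67 57 69
f 67 69 68
f 68 69 70
f 68 70 60
f 69 57 71
f 69 71 70
f 70 71 72
f 70 72 60
f 71 57 73
f 71 73 72
f 72 73 74
f 72 74 60
f 73 57 75
f 73 75 74
f 74 75 76
f 74 76 60
f 75 57 77
f 75 77 76
f 76 77 78
f 76 78 60
f 77 57 79
f 77 79 78
f 78 79 80
f 78 80 60
f 79 57 81
f 79 81 80
f 80 81 82
f 80 82 60
f 81 57 83
f 81 83 82
f 82 83 84
f 82 84 60
f 83 57 85
f 83 85 84
f 84 85 86
f 84 86 60
f 85 57 87
f 85 87 86
f 86 87 88
f 86 88 60
f 87 57 58
f 87 58 88
f 88 58 59
f 88 59 60
f 90 89 93
f 90 93 91
f 91 93 94
f 91 94 92
f 93 89 95
f 93 95 94
f 94 95 96
f 94 96 92
f 95 89 97
f 95 97 96
f 96 97 98
f 96 98 92
f 97 89 99
f 97 99 98
f 98 99 100
f 98 100 92
f 99 89 101
f 99 101 100
f 100 101 102
f 100 102 92
f 101 89 103
f 101 103 102
f 102 103 104
f 102 104 92
f 103 89 105
f 103 105 104
f 104 105 106
f 104 106 92
f 105 89 107
f 105 107 106
f 106 107 108
f 106 108 92
f 107 89 109
f 107 109 108
f 108 109 110
f 108 110 92
f 109 89 111
f 109 111 110
f 110 111 112
f 110 112 92
f 111 89 113
f 111 113 112
f 112 113 114
f 112 114 92
f 113 89 115
f 113 115 114
f 114 115 116
f 114 116 92
f 115 89 117
f 115 117 116
f 116 117 118
f 116 118 92
f 117 89 90
f 117 90 118
f 118 90 91
f 118 91 92



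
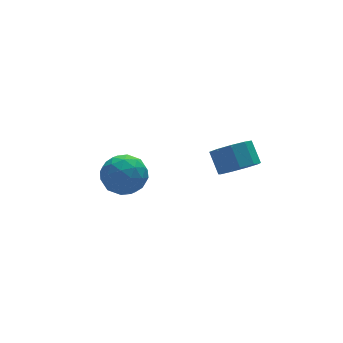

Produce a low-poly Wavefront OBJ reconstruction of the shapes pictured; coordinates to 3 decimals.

v -1.594 1.113 -1.441
v -1.028 1.883 -1.058
v -1.172 0.157 -0.142
v -0.606 0.927 0.241
v -1.633 1.003 0.222
v -1.894 1.594 -0.581
v -0.306 0.446 -0.619
v -0.567 1.037 -1.422
v -0.232 1.471 -0.55
v -1.052 1.816 -0.03
v -1.148 0.224 -1.17
v -1.968 0.569 -0.65
v -1.348 1.582 -1.364
v -0.852 0.458 0.164
v -1.456 0.503 0.152
v -1.123 0.956 0.378
v -1.857 1.412 -1.083
v -1.524 1.865 -0.858
v -1.88 1.347 -0.105
v -0.676 0.175 -0.342
v -0.343 0.628 -0.117
v -1.077 1.084 -1.578
v -0.744 1.537 -1.352
v -0.32 0.693 -1.095
v -0.547 1.793 -0.84
v -0.299 1.231 -0.076
v -0.123 0.948 -0.582
v -0.276 1.295 -1.054
v -1.029 1.995 -0.534
v -0.781 1.433 0.229
v -1.385 1.478 0.218
v -1.538 1.825 -0.254
v -0.561 1.753 -0.236
v -1.419 0.607 -1.429
v -1.171 0.045 -0.666
v -0.662 0.215 -0.946
v -0.815 0.562 -1.418
v -1.901 0.809 -1.124
v -1.653 0.247 -0.36
v -1.924 0.745 -0.146
v -2.077 1.092 -0.618
v -1.639 0.287 -0.964
v 1.543 -3.865 2.486
v 2.283 -4.133 2.78
v 2.257 -3.382 3.528
v 1.517 -3.115 3.234
v 2.365 -3.73 2.379
v 2.339 -2.979 3.127
v 2.063 -3.391 2.028
v 2.037 -2.64 2.775
v 1.517 -3.273 1.891
v 1.491 -2.523 2.638
v 0.984 -3.433 2.033
v 0.958 -2.682 2.78
v 0.712 -3.795 2.387
v 0.686 -3.044 3.134
v 0.829 -4.19 2.787
v 0.803 -3.439 3.535
v 1.28 -4.433 3.047
v 1.254 -3.682 3.795
v 1.854 -4.41 3.044
v 1.828 -3.66 3.792
f 1 38 17
f 38 12 41
f 17 41 6
f 38 41 17
f 1 17 13
f 17 6 18
f 13 18 2
f 17 18 13
f 1 13 22
f 13 2 23
f 22 23 8
f 13 23 22
f 1 22 34
f 22 8 37
f 34 37 11
f 22 37 34
f 1 34 38
f 34 11 42
f 38 42 12
f 34 42 38
f 2 18 29
f 18 6 32
f 29 32 10
f 18 32 29
f 6 41 19
f 41 12 40
f 19 40 5
f 41 40 19
f 12 42 39
f 42 11 35
f 39 35 3
f 42 35 39
f 11 37 36
f 37 8 24
f 36 24 7
f 37 24 36
f 8 23 28
f 23 2 25
f 28 25 9
f 23 25 28
f 4 30 16
f 30 10 31
f 16 31 5
f 30 31 16
f 4 16 14
f 16 5 15
f 14 15 3
f 16 15 14
f 4 14 21
f 14 3 20
f 21 20 7
f 14 20 21
f 4 21 26
f 21 7 27
f 26 27 9
f 21 27 26
f 4 26 30
f 26 9 33
f 30 33 10
f 26 33 30
f 5 31 19
f 31 10 32
f 19 32 6
f 31 32 19
f 3 15 39
f 15 5 40
f 39 40 12
f 15 40 39
f 7 20 36
f 20 3 35
f 36 35 11
f 20 35 36
f 9 27 28
f 27 7 24
f 28 24 8
f 27 24 28
f 10 33 29
f 33 9 25
f 29 25 2
f 33 25 29
f 44 43 47
f 44 47 45
f 45 47 48
f 45 48 46
f 47 43 49
f 47 49 48
f 48 49 50
f 48 50 46
f 49 43 51
f 49 51 50
f 50 51 52
f 50 52 46
f 51 43 53
f 51 53 52
f 52 53 54
f 52 54 46
f 53 43 55
f 53 55 54
f 54 55 56
f 54 56 46
f 55 43 57
f 55 57 56
f 56 57 58
f 56 58 46
f 57 43 59
f 57 59 58
f 58 59 60
f 58 60 46
f 59 43 61
f 59 61 60
f 60 61 62
f 60 62 46
f 61 43 44
f 61 44 62
f 62 44 45
f 62 45 46



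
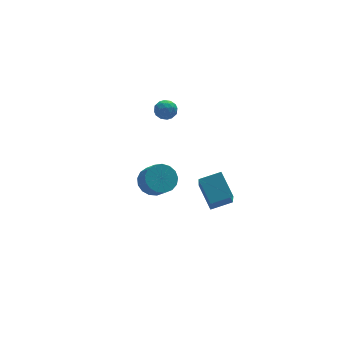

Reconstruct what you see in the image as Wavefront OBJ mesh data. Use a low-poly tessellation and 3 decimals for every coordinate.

v -1.097 -4.611 0.139
v -1.202 -3.307 1.061
v -0.578 -3.403 -1.511
v -0.683 -2.099 -0.589
v 0.083 -4.721 0.429
v -0.022 -3.417 1.351
v 0.602 -3.513 -1.221
v 0.497 -2.209 -0.299
v -0.792 3.445 1.677
v -0.228 3.811 1.66
v -0.432 2.849 0.84
v 0.132 3.215 0.823
v 0.017 2.799 1.339
v -0.206 3.168 1.857
v -0.454 3.492 0.643
v -0.677 3.861 1.161
v -0.019 3.84 1.021
v 0.272 3.412 1.451
v -0.932 3.248 1.049
v -0.641 2.82 1.479
v -0.542 3.68 1.742
v -0.118 2.98 0.758
v -0.186 2.735 1.062
v 0.146 2.95 1.051
v -0.529 3.302 1.858
v -0.197 3.517 1.847
v -0.053 2.923 1.659
v -0.463 3.143 0.653
v -0.131 3.358 0.642
v -0.806 3.71 1.449
v -0.474 3.925 1.438
v -0.607 3.737 0.841
v -0.087 3.912 1.356
v 0.125 3.562 0.864
v -0.22 3.725 0.759
v -0.351 3.942 1.063
v 0.084 3.661 1.609
v 0.296 3.31 1.117
v 0.228 3.066 1.421
v 0.097 3.283 1.725
v 0.207 3.678 1.233
v -0.956 3.35 1.383
v -0.744 2.999 0.891
v -0.757 3.377 0.775
v -0.888 3.594 1.079
v -0.785 3.098 1.636
v -0.573 2.748 1.144
v -0.309 2.718 1.437
v -0.44 2.935 1.741
v -0.867 2.982 1.267
v -2.178 0.418 -1.811
v -1.307 0.658 -1.697
v -1.192 -0.178 -0.816
v -2.062 -0.418 -0.929
v -1.524 0.917 -1.423
v -1.408 0.082 -0.541
v -1.89 1.063 -1.237
v -1.774 0.227 -0.356
v -2.322 1.06 -1.183
v -2.207 0.225 -0.301
v -2.721 0.911 -1.272
v -2.606 0.075 -0.391
v -2.996 0.648 -1.485
v -2.88 -0.187 -0.604
v -3.083 0.333 -1.773
v -2.968 -0.503 -0.891
v -2.963 0.037 -2.069
v -2.847 -0.799 -1.187
v -2.663 -0.172 -2.306
v -2.547 -1.007 -1.424
v -2.252 -0.245 -2.43
v -2.136 -1.081 -1.548
v -1.824 -0.167 -2.411
v -1.708 -1.003 -1.53
v -1.477 0.045 -2.256
v -1.361 -0.79 -1.374
v -1.29 0.343 -1.998
v -1.175 -0.493 -1.116
f 2 4 1
f 5 2 1
f 1 4 3
f 3 5 1
f 2 8 4
f 6 2 5
f 6 8 2
f 4 8 3
f 7 5 3
f 3 8 7
f 7 6 5
f 8 6 7
f 9 46 25
f 46 20 49
f 25 49 14
f 46 49 25
f 9 25 21
f 25 14 26
f 21 26 10
f 25 26 21
f 9 21 30
f 21 10 31
f 30 31 16
f 21 31 30
f 9 30 42
f 30 16 45
f 42 45 19
f 30 45 42
f 9 42 46
f 42 19 50
f 46 50 20
f 42 50 46
f 10 26 37
f 26 14 40
f 37 40 18
f 26 40 37
f 14 49 27
f 49 20 48
f 27 48 13
f 49 48 27
f 20 50 47
f 50 19 43
f 47 43 11
f 50 43 47
f 19 45 44
f 45 16 32
f 44 32 15
f 45 32 44
f 16 31 36
f 31 10 33
f 36 33 17
f 31 33 36
f 12 38 24
f 38 18 39
f 24 39 13
f 38 39 24
f 12 24 22
f 24 13 23
f 22 23 11
f 24 23 22
f 12 22 29
f 22 11 28
f 29 28 15
f 22 28 29
f 12 29 34
f 29 15 35
f 34 35 17
f 29 35 34
f 12 34 38
f 34 17 41
f 38 41 18
f 34 41 38
f 13 39 27
f 39 18 40
f 27 40 14
f 39 40 27
f 11 23 47
f 23 13 48
f 47 48 20
f 23 48 47
f 15 28 44
f 28 11 43
f 44 43 19
f 28 43 44
f 17 35 36
f 35 15 32
f 36 32 16
f 35 32 36
f 18 41 37
f 41 17 33
f 37 33 10
f 41 33 37
f 52 51 55
f 52 55 53
f 53 55 56
f 53 56 54
f 55 51 57
f 55 57 56
f 56 57 58
f 56 58 54
f 57 51 59
f 57 59 58
f 58 59 60
f 58 60 54
f 59 51 61
f 59 61 60
f 60 61 62
f 60 62 54
f 61 51 63
f 61 63 62
f 62 63 64
f 62 64 54
f 63 51 65
f 63 65 64
f 64 65 66
f 64 66 54
f 65 51 67
f 65 67 66
f 66 67 68
f 66 68 54
f 67 51 69
f 67 69 68
f 68 69 70
f 68 70 54
f 69 51 71
f 69 71 70
f 70 71 72
f 70 72 54
f 71 51 73
f 71 73 72
f 72 73 74
f 72 74 54
f 73 51 75
f 73 75 74
f 74 75 76
f 74 76 54
f 75 51 77
f 75 77 76
f 76 77 78
f 76 78 54
f 77 51 52
f 77 52 78
f 78 52 53
f 78 53 54



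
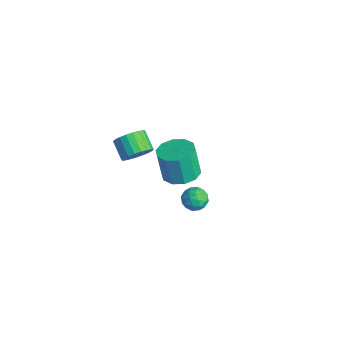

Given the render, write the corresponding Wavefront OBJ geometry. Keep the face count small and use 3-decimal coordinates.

v -0.613 1.368 -3.153
v 0.362 1.684 -2.922
v -0.013 1.547 -1.156
v -0.987 1.232 -1.387
v -0.015 2.21 -2.961
v -0.39 2.074 -1.195
v -0.621 2.415 -3.074
v -0.995 2.279 -1.308
v -1.223 2.22 -3.216
v -1.598 2.084 -1.451
v -1.592 1.7 -3.335
v -1.967 1.563 -1.569
v -1.587 1.053 -3.384
v -1.962 0.916 -1.618
v -1.21 0.526 -3.345
v -1.585 0.39 -1.579
v -0.605 0.321 -3.232
v -0.979 0.185 -1.466
v -0.002 0.516 -3.089
v -0.377 0.38 -1.324
v 0.367 1.037 -2.971
v -0.008 0.9 -1.205
v -2.702 -0.102 -2.795
v -2.256 0.243 -2.094
v -3.311 0.287 -1.444
v -3.758 -0.058 -2.145
v -2.358 0.551 -2.281
v -3.413 0.595 -1.631
v -2.519 0.746 -2.556
v -3.574 0.791 -1.906
v -2.712 0.794 -2.873
v -3.768 0.839 -2.223
v -2.904 0.688 -3.176
v -3.959 0.732 -2.526
v -3.061 0.444 -3.414
v -4.116 0.489 -2.764
v -3.155 0.107 -3.544
v -4.21 0.151 -2.894
v -3.172 -0.267 -3.545
v -4.227 -0.223 -2.895
v -3.107 -0.613 -3.416
v -4.162 -0.568 -2.766
v -2.972 -0.87 -3.18
v -4.027 -0.825 -2.53
v -2.791 -0.994 -2.877
v -3.846 -0.949 -2.227
v -2.594 -0.964 -2.56
v -3.649 -0.92 -1.91
v -2.416 -0.786 -2.284
v -3.472 -0.741 -1.634
v -2.288 -0.489 -2.096
v -3.343 -0.444 -1.446
v -2.231 -0.125 -2.029
v -3.286 -0.08 -1.379
v 3.278 0.182 0.158
v 3.946 0.389 -0.035
v 3.334 -0.709 -0.605
v 4.002 -0.502 -0.798
v 3.885 -0.779 -0.138
v 3.851 -0.229 0.333
v 3.429 -0.091 -0.973
v 3.395 0.459 -0.502
v 4.039 0.22 -0.735
v 4.321 -0.205 -0.218
v 2.959 -0.115 -0.422
v 3.241 -0.54 0.095
v 3.607 0.363 0.128
v 3.673 -0.683 -0.768
v 3.604 -0.846 -0.38
v 3.996 -0.725 -0.494
v 3.551 0.001 0.345
v 3.944 0.122 0.231
v 3.908 -0.564 0.171
v 3.336 -0.442 -0.871
v 3.729 -0.321 -0.985
v 3.284 0.405 -0.146
v 3.676 0.526 -0.26
v 3.372 0.244 -0.811
v 4.055 0.386 -0.396
v 4.087 -0.137 -0.845
v 3.751 0.104 -0.948
v 3.731 0.427 -0.671
v 4.22 0.136 -0.093
v 4.253 -0.387 -0.541
v 4.184 -0.55 -0.153
v 4.164 -0.227 0.124
v 4.275 0.037 -0.504
v 3.027 0.067 -0.099
v 3.06 -0.456 -0.547
v 3.116 -0.093 -0.764
v 3.096 0.23 -0.487
v 3.193 -0.183 0.205
v 3.225 -0.706 -0.244
v 3.549 -0.747 0.031
v 3.529 -0.424 0.308
v 3.005 -0.357 -0.136
f 2 1 5
f 2 5 3
f 3 5 6
f 3 6 4
f 5 1 7
f 5 7 6
f 6 7 8
f 6 8 4
f 7 1 9
f 7 9 8
f 8 9 10
f 8 10 4
f 9 1 11
f 9 11 10
f 10 11 12
f 10 12 4
f 11 1 13
f 11 13 12
f 12 13 14
f 12 14 4
f 13 1 15
f 13 15 14
f 14 15 16
f 14 16 4
f 15 1 17
f 15 17 16
f 16 17 18
f 16 18 4
f 17 1 19
f 17 19 18
f 18 19 20
f 18 20 4
f 19 1 21
f 19 21 20
f 20 21 22
f 20 22 4
f 21 1 2
f 21 2 22
f 22 2 3
f 22 3 4
f 24 23 27
f 24 27 25
f 25 27 28
f 25 28 26
f 27 23 29
f 27 29 28
f 28 29 30
f 28 30 26
f 29 23 31
f 29 31 30
f 30 31 32
f 30 32 26
f 31 23 33
f 31 33 32
f 32 33 34
f 32 34 26
f 33 23 35
f 33 35 34
f 34 35 36
f 34 36 26
f 35 23 37
f 35 37 36
f 36 37 38
f 36 38 26
f 37 23 39
f 37 39 38
f 38 39 40
f 38 40 26
f 39 23 41
f 39 41 40
f 40 41 42
f 40 42 26
f 41 23 43
f 41 43 42
f 42 43 44
f 42 44 26
f 43 23 45
f 43 45 44
f 44 45 46
f 44 46 26
f 45 23 47
f 45 47 46
f 46 47 48
f 46 48 26
f 47 23 49
f 47 49 48
f 48 49 50
f 48 50 26
f 49 23 51
f 49 51 50
f 50 51 52
f 50 52 26
f 51 23 53
f 51 53 52
f 52 53 54
f 52 54 26
f 53 23 24
f 53 24 54
f 54 24 25
f 54 25 26
f 55 92 71
f 92 66 95
f 71 95 60
f 92 95 71
f 55 71 67
f 71 60 72
f 67 72 56
f 71 72 67
f 55 67 76
f 67 56 77
f 76 77 62
f 67 77 76
f 55 76 88
f 76 62 91
f 88 91 65
f 76 91 88
f 55 88 92
f 88 65 96
f 92 96 66
f 88 96 92
f 56 72 83
f 72 60 86
f 83 86 64
f 72 86 83
f 60 95 73
f 95 66 94
f 73 94 59
f 95 94 73
f 66 96 93
f 96 65 89
f 93 89 57
f 96 89 93
f 65 91 90
f 91 62 78
f 90 78 61
f 91 78 90
f 62 77 82
f 77 56 79
f 82 79 63
f 77 79 82
f 58 84 70
f 84 64 85
f 70 85 59
f 84 85 70
f 58 70 68
f 70 59 69
f 68 69 57
f 70 69 68
f 58 68 75
f 68 57 74
f 75 74 61
f 68 74 75
f 58 75 80
f 75 61 81
f 80 81 63
f 75 81 80
f 58 80 84
f 80 63 87
f 84 87 64
f 80 87 84
f 59 85 73
f 85 64 86
f 73 86 60
f 85 86 73
f 57 69 93
f 69 59 94
f 93 94 66
f 69 94 93
f 61 74 90
f 74 57 89
f 90 89 65
f 74 89 90
f 63 81 82
f 81 61 78
f 82 78 62
f 81 78 82
f 64 87 83
f 87 63 79
f 83 79 56
f 87 79 83



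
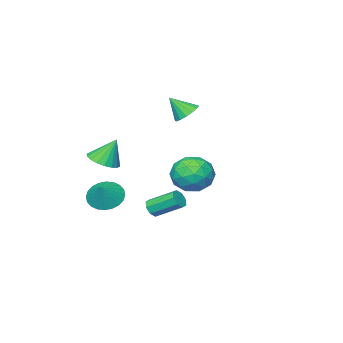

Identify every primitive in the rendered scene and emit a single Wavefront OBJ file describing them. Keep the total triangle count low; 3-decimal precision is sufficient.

v 1.338 -3.01 -2.859
v 2.191 -3.169 -3.468
v 2.122 -2.47 -1.901
v 2.076 -2.79 -3.587
v 1.849 -2.445 -3.596
v 1.544 -2.185 -3.492
v 1.208 -2.051 -3.292
v 0.891 -2.063 -3.026
v 0.643 -2.219 -2.734
v 0.5 -2.495 -2.462
v 0.485 -2.85 -2.25
v 0.6 -3.229 -2.13
v 0.827 -3.575 -2.122
v 1.132 -3.834 -2.225
v 1.468 -3.968 -2.425
v 1.784 -3.956 -2.691
v 2.033 -3.8 -2.983
v 2.175 -3.524 -3.255
v 2.773 -1.351 0.572
v 3.332 -0.585 0.522
v 2.267 -0.889 2.028
v 2.969 -0.448 0.353
v 2.568 -0.49 0.227
v 2.207 -0.703 0.169
v 1.959 -1.044 0.191
v 1.871 -1.446 0.289
v 1.962 -1.829 0.442
v 2.214 -2.118 0.621
v 2.577 -2.255 0.79
v 2.978 -2.212 0.916
v 3.339 -2 0.974
v 3.587 -1.658 0.952
v 3.675 -1.256 0.855
v 3.584 -0.873 0.701
v -4.277 -2.891 1.912
v -3.78 -3.3 1.357
v -3.623 -3.609 3.028
v -3.557 -2.935 1.462
v -3.528 -2.558 1.687
v -3.699 -2.271 1.972
v -4.025 -2.149 2.241
v -4.418 -2.226 2.422
v -4.774 -2.481 2.466
v -4.997 -2.846 2.362
v -5.026 -3.223 2.137
v -4.855 -3.511 1.851
v -4.529 -3.632 1.582
v -4.136 -3.555 1.401
v 0.608 4.607 0.411
v 1.663 4.397 0.963
v 0.357 2.683 0.157
v 1.412 2.473 0.709
v 0.471 2.892 1.343
v 0.627 4.081 1.499
v 1.393 2.999 -0.379
v 1.549 4.188 -0.223
v 2.149 3.402 0.474
v 1.579 3.337 1.539
v 0.441 3.743 -0.419
v -0.129 3.678 0.646
v 1.158 4.671 0.709
v 0.862 2.409 0.411
v 0.309 2.656 0.784
v 0.929 2.532 1.108
v 0.548 4.485 1.024
v 1.169 4.362 1.349
v 0.468 3.478 1.572
v 0.851 2.718 -0.229
v 1.472 2.595 0.096
v 1.091 4.548 0.012
v 1.711 4.424 0.336
v 1.552 3.602 -0.452
v 2.063 3.963 0.746
v 1.915 2.832 0.597
v 1.905 3.141 -0.043
v 1.996 3.84 0.049
v 1.728 3.924 1.372
v 1.58 2.793 1.223
v 1.028 3.04 1.595
v 1.119 3.739 1.687
v 2.013 3.34 1.085
v 0.44 4.287 -0.103
v 0.292 3.156 -0.252
v 0.901 3.341 -0.567
v 0.992 4.04 -0.475
v 0.105 4.248 0.523
v -0.043 3.117 0.374
v 0.024 3.24 1.071
v 0.115 3.939 1.163
v 0.007 3.74 0.035
v 2.127 1.751 -2.062
v 2.65 1.88 -1.822
v 1.936 3.158 -0.957
v 1.413 3.029 -1.198
v 2.578 2.102 -2.209
v 1.865 3.38 -1.344
v 2.242 2.118 -2.51
v 1.529 3.396 -1.645
v 1.838 1.919 -2.549
v 1.125 3.197 -1.684
v 1.604 1.622 -2.303
v 0.89 2.9 -1.438
v 1.675 1.4 -1.916
v 0.962 2.678 -1.051
v 2.011 1.384 -1.615
v 1.298 2.662 -0.75
v 2.415 1.583 -1.576
v 1.702 2.861 -0.711
f 2 1 4
f 2 4 3
f 4 1 5
f 4 5 3
f 5 1 6
f 5 6 3
f 6 1 7
f 6 7 3
f 7 1 8
f 7 8 3
f 8 1 9
f 8 9 3
f 9 1 10
f 9 10 3
f 10 1 11
f 10 11 3
f 11 1 12
f 11 12 3
f 12 1 13
f 12 13 3
f 13 1 14
f 13 14 3
f 14 1 15
f 14 15 3
f 15 1 16
f 15 16 3
f 16 1 17
f 16 17 3
f 17 1 18
f 17 18 3
f 18 1 2
f 18 2 3
f 20 19 22
f 20 22 21
f 22 19 23
f 22 23 21
f 23 19 24
f 23 24 21
f 24 19 25
f 24 25 21
f 25 19 26
f 25 26 21
f 26 19 27
f 26 27 21
f 27 19 28
f 27 28 21
f 28 19 29
f 28 29 21
f 29 19 30
f 29 30 21
f 30 19 31
f 30 31 21
f 31 19 32
f 31 32 21
f 32 19 33
f 32 33 21
f 33 19 34
f 33 34 21
f 34 19 20
f 34 20 21
f 36 35 38
f 36 38 37
f 38 35 39
f 38 39 37
f 39 35 40
f 39 40 37
f 40 35 41
f 40 41 37
f 41 35 42
f 41 42 37
f 42 35 43
f 42 43 37
f 43 35 44
f 43 44 37
f 44 35 45
f 44 45 37
f 45 35 46
f 45 46 37
f 46 35 47
f 46 47 37
f 47 35 48
f 47 48 37
f 48 35 36
f 48 36 37
f 49 86 65
f 86 60 89
f 65 89 54
f 86 89 65
f 49 65 61
f 65 54 66
f 61 66 50
f 65 66 61
f 49 61 70
f 61 50 71
f 70 71 56
f 61 71 70
f 49 70 82
f 70 56 85
f 82 85 59
f 70 85 82
f 49 82 86
f 82 59 90
f 86 90 60
f 82 90 86
f 50 66 77
f 66 54 80
f 77 80 58
f 66 80 77
f 54 89 67
f 89 60 88
f 67 88 53
f 89 88 67
f 60 90 87
f 90 59 83
f 87 83 51
f 90 83 87
f 59 85 84
f 85 56 72
f 84 72 55
f 85 72 84
f 56 71 76
f 71 50 73
f 76 73 57
f 71 73 76
f 52 78 64
f 78 58 79
f 64 79 53
f 78 79 64
f 52 64 62
f 64 53 63
f 62 63 51
f 64 63 62
f 52 62 69
f 62 51 68
f 69 68 55
f 62 68 69
f 52 69 74
f 69 55 75
f 74 75 57
f 69 75 74
f 52 74 78
f 74 57 81
f 78 81 58
f 74 81 78
f 53 79 67
f 79 58 80
f 67 80 54
f 79 80 67
f 51 63 87
f 63 53 88
f 87 88 60
f 63 88 87
f 55 68 84
f 68 51 83
f 84 83 59
f 68 83 84
f 57 75 76
f 75 55 72
f 76 72 56
f 75 72 76
f 58 81 77
f 81 57 73
f 77 73 50
f 81 73 77
f 92 91 95
f 92 95 93
f 93 95 96
f 93 96 94
f 95 91 97
f 95 97 96
f 96 97 98
f 96 98 94
f 97 91 99
f 97 99 98
f 98 99 100
f 98 100 94
f 99 91 101
f 99 101 100
f 100 101 102
f 100 102 94
f 101 91 103
f 101 103 102
f 102 103 104
f 102 104 94
f 103 91 105
f 103 105 104
f 104 105 106
f 104 106 94
f 105 91 107
f 105 107 106
f 106 107 108
f 106 108 94
f 107 91 92
f 107 92 108
f 108 92 93
f 108 93 94



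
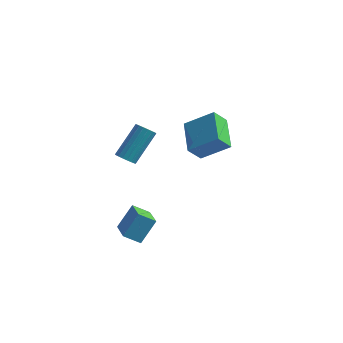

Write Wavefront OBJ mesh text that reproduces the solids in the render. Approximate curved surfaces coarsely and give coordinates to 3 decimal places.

v -0.171 -2.866 1.971
v 0.356 -2.969 1.915
v 0.758 -1.677 3.334
v 0.231 -1.574 3.389
v 0.321 -2.788 1.761
v 0.722 -1.497 3.179
v 0.187 -2.623 1.648
v 0.589 -1.331 3.067
v -0.017 -2.506 1.599
v 0.385 -1.214 3.018
v -0.251 -2.46 1.624
v 0.151 -1.168 3.042
v -0.47 -2.494 1.717
v -0.068 -1.203 3.136
v -0.629 -2.602 1.861
v -0.228 -1.311 3.279
v -0.698 -2.763 2.026
v -0.296 -1.471 3.445
v -0.662 -2.943 2.181
v -0.261 -1.652 3.599
v -0.529 -3.109 2.293
v -0.127 -1.817 3.712
v -0.325 -3.226 2.342
v 0.077 -1.934 3.761
v -0.091 -3.272 2.318
v 0.311 -1.98 3.736
v 0.128 -3.237 2.224
v 0.53 -1.946 3.643
v 0.288 -3.129 2.081
v 0.689 -1.838 3.499
v -0.107 -3.317 -3.188
v 0.281 -2.506 -2.037
v -1.059 -2.157 -3.684
v -0.67 -1.346 -2.533
v 0.63 -2.934 -3.707
v 1.019 -2.123 -2.556
v -0.321 -1.774 -4.203
v 0.067 -0.963 -3.052
v 1.461 1.677 -0.397
v 1.063 1.062 0.436
v 0.487 3.205 0.266
v 0.089 2.59 1.099
v 2.851 2.13 0.601
v 2.453 1.515 1.434
v 1.877 3.658 1.264
v 1.479 3.043 2.097
f 2 1 5
f 2 5 3
f 3 5 6
f 3 6 4
f 5 1 7
f 5 7 6
f 6 7 8
f 6 8 4
f 7 1 9
f 7 9 8
f 8 9 10
f 8 10 4
f 9 1 11
f 9 11 10
f 10 11 12
f 10 12 4
f 11 1 13
f 11 13 12
f 12 13 14
f 12 14 4
f 13 1 15
f 13 15 14
f 14 15 16
f 14 16 4
f 15 1 17
f 15 17 16
f 16 17 18
f 16 18 4
f 17 1 19
f 17 19 18
f 18 19 20
f 18 20 4
f 19 1 21
f 19 21 20
f 20 21 22
f 20 22 4
f 21 1 23
f 21 23 22
f 22 23 24
f 22 24 4
f 23 1 25
f 23 25 24
f 24 25 26
f 24 26 4
f 25 1 27
f 25 27 26
f 26 27 28
f 26 28 4
f 27 1 29
f 27 29 28
f 28 29 30
f 28 30 4
f 29 1 2
f 29 2 30
f 30 2 3
f 30 3 4
f 32 34 31
f 35 32 31
f 31 34 33
f 33 35 31
f 32 38 34
f 36 32 35
f 36 38 32
f 34 38 33
f 37 35 33
f 33 38 37
f 37 36 35
f 38 36 37
f 40 42 39
f 43 40 39
f 39 42 41
f 41 43 39
f 40 46 42
f 44 40 43
f 44 46 40
f 42 46 41
f 45 43 41
f 41 46 45
f 45 44 43
f 46 44 45



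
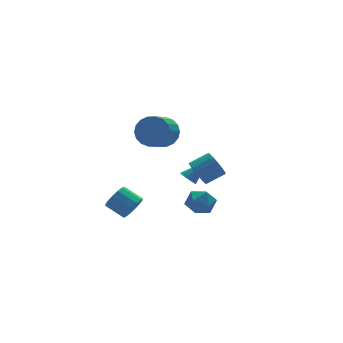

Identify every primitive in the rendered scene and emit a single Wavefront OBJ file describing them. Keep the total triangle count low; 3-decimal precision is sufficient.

v -0.676 -1.142 2.871
v -0.082 -1.198 3.686
v -1.03 -1.955 4.324
v -1.624 -1.898 3.509
v -0.325 -0.828 3.765
v -1.273 -1.585 4.402
v -0.637 -0.52 3.666
v -1.585 -1.277 4.304
v -0.957 -0.335 3.41
v -1.905 -1.092 4.048
v -1.222 -0.31 3.048
v -2.169 -1.067 3.685
v -1.378 -0.45 2.65
v -2.325 -1.206 3.288
v -1.395 -0.726 2.296
v -2.343 -1.483 2.934
v -1.27 -1.085 2.056
v -2.218 -1.842 2.694
v -1.027 -1.455 1.978
v -1.975 -2.212 2.615
v -0.715 -1.763 2.076
v -1.663 -2.52 2.714
v -0.395 -1.948 2.332
v -1.343 -2.705 2.97
v -0.131 -1.973 2.695
v -1.078 -2.73 3.332
v 0.025 -1.834 3.092
v -0.922 -2.59 3.73
v 0.043 -1.557 3.446
v -0.905 -2.314 4.084
v 0.568 -2.821 0.252
v 0.919 -2.403 -0.373
v 2.023 -2.501 0.182
v 1.672 -2.919 0.808
v 0.832 -2.149 -0.156
v 1.937 -2.246 0.399
v 0.7 -2.011 0.131
v 1.805 -2.108 0.686
v 0.545 -2.013 0.44
v 1.65 -2.11 0.995
v 0.394 -2.155 0.715
v 1.498 -2.252 1.271
v 0.273 -2.412 0.911
v 1.377 -2.509 1.467
v 0.203 -2.74 0.993
v 1.307 -2.837 1.548
v 0.196 -3.082 0.947
v 1.3 -3.179 1.502
v 0.253 -3.379 0.781
v 1.357 -3.476 1.336
v 0.365 -3.579 0.523
v 1.469 -3.677 1.078
v 0.512 -3.649 0.219
v 1.616 -3.746 0.774
v 0.668 -3.575 -0.08
v 1.773 -3.673 0.475
v 0.808 -3.371 -0.321
v 1.912 -3.469 0.234
v 0.905 -3.072 -0.463
v 2.01 -3.17 0.092
v 0.945 -2.73 -0.481
v 2.049 -2.827 0.074
v 2.034 1.228 -2.596
v 2.427 1.228 -3.023
v 3.306 1.232 -1.424
v 2.393 1.464 -2.986
v 2.296 1.659 -2.882
v 2.154 1.779 -2.729
v 1.992 1.804 -2.553
v 1.836 1.73 -2.384
v 1.715 1.568 -2.252
v 1.649 1.348 -2.179
v 1.65 1.107 -2.179
v 1.717 0.886 -2.251
v 1.839 0.725 -2.382
v 1.994 0.651 -2.551
v 2.157 0.676 -2.727
v 2.298 0.797 -2.881
v 2.394 0.992 -2.986
v -1.487 0.843 -3.856
v -1.108 1.427 -4.308
v -1.794 2.361 -3.675
v -2.173 1.777 -3.224
v -1.458 1.323 -4.533
v -2.144 2.257 -3.901
v -1.817 1.09 -4.577
v -2.502 2.023 -3.945
v -2.086 0.79 -4.428
v -2.772 1.724 -3.795
v -2.196 0.505 -4.126
v -2.881 1.439 -3.493
v -2.115 0.311 -3.751
v -2.801 1.245 -3.119
v -1.866 0.259 -3.405
v -2.552 1.193 -2.772
v -1.516 0.363 -3.179
v -2.202 1.297 -2.547
v -1.158 0.597 -3.135
v -1.843 1.53 -2.503
v -0.888 0.896 -3.285
v -1.574 1.83 -2.652
v -0.779 1.181 -3.587
v -1.464 2.115 -2.954
v -0.859 1.375 -3.961
v -1.545 2.309 -3.329
v -0.378 -3.184 -1.649
v 0.353 -2.636 -1.698
v 0.507 -4.344 -1.402
v 1.238 -3.796 -1.451
v 0.66 -3.726 -0.745
v 0.113 -3.009 -0.898
v 0.747 -3.971 -2.202
v 0.2 -3.254 -2.355
v 1.048 -3.122 -2.04
v 0.995 -2.971 -1.139
v -0.135 -4.009 -1.961
v -0.188 -3.858 -1.06
f 2 1 5
f 2 5 3
f 3 5 6
f 3 6 4
f 5 1 7
f 5 7 6
f 6 7 8
f 6 8 4
f 7 1 9
f 7 9 8
f 8 9 10
f 8 10 4
f 9 1 11
f 9 11 10
f 10 11 12
f 10 12 4
f 11 1 13
f 11 13 12
f 12 13 14
f 12 14 4
f 13 1 15
f 13 15 14
f 14 15 16
f 14 16 4
f 15 1 17
f 15 17 16
f 16 17 18
f 16 18 4
f 17 1 19
f 17 19 18
f 18 19 20
f 18 20 4
f 19 1 21
f 19 21 20
f 20 21 22
f 20 22 4
f 21 1 23
f 21 23 22
f 22 23 24
f 22 24 4
f 23 1 25
f 23 25 24
f 24 25 26
f 24 26 4
f 25 1 27
f 25 27 26
f 26 27 28
f 26 28 4
f 27 1 29
f 27 29 28
f 28 29 30
f 28 30 4
f 29 1 2
f 29 2 30
f 30 2 3
f 30 3 4
f 32 31 35
f 32 35 33
f 33 35 36
f 33 36 34
f 35 31 37
f 35 37 36
f 36 37 38
f 36 38 34
f 37 31 39
f 37 39 38
f 38 39 40
f 38 40 34
f 39 31 41
f 39 41 40
f 40 41 42
f 40 42 34
f 41 31 43
f 41 43 42
f 42 43 44
f 42 44 34
f 43 31 45
f 43 45 44
f 44 45 46
f 44 46 34
f 45 31 47
f 45 47 46
f 46 47 48
f 46 48 34
f 47 31 49
f 47 49 48
f 48 49 50
f 48 50 34
f 49 31 51
f 49 51 50
f 50 51 52
f 50 52 34
f 51 31 53
f 51 53 52
f 52 53 54
f 52 54 34
f 53 31 55
f 53 55 54
f 54 55 56
f 54 56 34
f 55 31 57
f 55 57 56
f 56 57 58
f 56 58 34
f 57 31 59
f 57 59 58
f 58 59 60
f 58 60 34
f 59 31 61
f 59 61 60
f 60 61 62
f 60 62 34
f 61 31 32
f 61 32 62
f 62 32 33
f 62 33 34
f 64 63 66
f 64 66 65
f 66 63 67
f 66 67 65
f 67 63 68
f 67 68 65
f 68 63 69
f 68 69 65
f 69 63 70
f 69 70 65
f 70 63 71
f 70 71 65
f 71 63 72
f 71 72 65
f 72 63 73
f 72 73 65
f 73 63 74
f 73 74 65
f 74 63 75
f 74 75 65
f 75 63 76
f 75 76 65
f 76 63 77
f 76 77 65
f 77 63 78
f 77 78 65
f 78 63 79
f 78 79 65
f 79 63 64
f 79 64 65
f 81 80 84
f 81 84 82
f 82 84 85
f 82 85 83
f 84 80 86
f 84 86 85
f 85 86 87
f 85 87 83
f 86 80 88
f 86 88 87
f 87 88 89
f 87 89 83
f 88 80 90
f 88 90 89
f 89 90 91
f 89 91 83
f 90 80 92
f 90 92 91
f 91 92 93
f 91 93 83
f 92 80 94
f 92 94 93
f 93 94 95
f 93 95 83
f 94 80 96
f 94 96 95
f 95 96 97
f 95 97 83
f 96 80 98
f 96 98 97
f 97 98 99
f 97 99 83
f 98 80 100
f 98 100 99
f 99 100 101
f 99 101 83
f 100 80 102
f 100 102 101
f 101 102 103
f 101 103 83
f 102 80 104
f 102 104 103
f 103 104 105
f 103 105 83
f 104 80 81
f 104 81 105
f 105 81 82
f 105 82 83
f 106 117 111
f 106 111 107
f 106 107 113
f 106 113 116
f 106 116 117
f 107 111 115
f 111 117 110
f 117 116 108
f 116 113 112
f 113 107 114
f 109 115 110
f 109 110 108
f 109 108 112
f 109 112 114
f 109 114 115
f 110 115 111
f 108 110 117
f 112 108 116
f 114 112 113
f 115 114 107



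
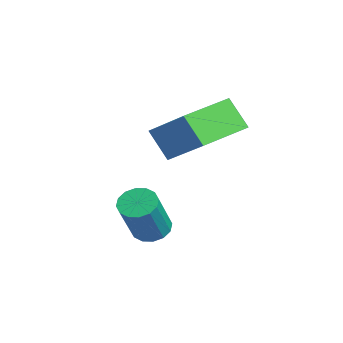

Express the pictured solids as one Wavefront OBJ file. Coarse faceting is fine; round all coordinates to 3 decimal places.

v -1.66 -2.997 -0.041
v -0.239 -2.393 1.117
v -2.465 -1.347 0.087
v -1.045 -0.744 1.246
v -1.035 -2.616 -1.006
v 0.385 -2.013 0.153
v -1.841 -0.967 -0.877
v -0.42 -0.363 0.281
v -0.259 -3.363 -3.274
v 0.106 -3.742 -3.602
v 0.785 -4.356 -2.134
v 0.419 -3.977 -1.806
v 0.276 -3.472 -3.567
v 0.955 -4.087 -2.1
v 0.302 -3.172 -3.454
v 0.981 -3.787 -1.987
v 0.179 -2.924 -3.293
v 0.857 -3.539 -1.825
v -0.063 -2.793 -3.126
v 0.616 -3.408 -1.659
v -0.357 -2.815 -2.999
v 0.322 -3.43 -1.532
v -0.625 -2.984 -2.946
v 0.054 -3.598 -1.478
v -0.795 -3.253 -2.98
v -0.116 -3.868 -1.513
v -0.821 -3.553 -3.093
v -0.142 -4.168 -1.626
v -0.697 -3.801 -3.255
v -0.019 -4.416 -1.787
v -0.456 -3.932 -3.421
v 0.223 -4.547 -1.954
v -0.162 -3.91 -3.548
v 0.517 -4.525 -2.081
f 2 4 1
f 5 2 1
f 1 4 3
f 3 5 1
f 2 8 4
f 6 2 5
f 6 8 2
f 4 8 3
f 7 5 3
f 3 8 7
f 7 6 5
f 8 6 7
f 10 9 13
f 10 13 11
f 11 13 14
f 11 14 12
f 13 9 15
f 13 15 14
f 14 15 16
f 14 16 12
f 15 9 17
f 15 17 16
f 16 17 18
f 16 18 12
f 17 9 19
f 17 19 18
f 18 19 20
f 18 20 12
f 19 9 21
f 19 21 20
f 20 21 22
f 20 22 12
f 21 9 23
f 21 23 22
f 22 23 24
f 22 24 12
f 23 9 25
f 23 25 24
f 24 25 26
f 24 26 12
f 25 9 27
f 25 27 26
f 26 27 28
f 26 28 12
f 27 9 29
f 27 29 28
f 28 29 30
f 28 30 12
f 29 9 31
f 29 31 30
f 30 31 32
f 30 32 12
f 31 9 33
f 31 33 32
f 32 33 34
f 32 34 12
f 33 9 10
f 33 10 34
f 34 10 11
f 34 11 12



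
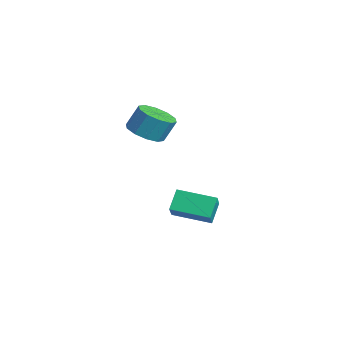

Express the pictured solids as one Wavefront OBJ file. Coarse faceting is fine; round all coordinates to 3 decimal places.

v -1.055 -2.041 3.074
v -0.46 -1.252 2.615
v -0.33 -0.61 3.886
v -0.925 -1.399 4.346
v -1.107 -1.067 2.588
v -0.978 -0.425 3.859
v -1.735 -1.254 2.747
v -1.605 -0.612 4.018
v -2.102 -1.742 3.03
v -1.972 -1.1 4.302
v -2.07 -2.344 3.331
v -1.94 -1.702 4.602
v -1.65 -2.83 3.534
v -1.52 -2.188 4.805
v -1.002 -3.015 3.561
v -0.873 -2.373 4.832
v -0.375 -2.828 3.402
v -0.245 -2.186 4.673
v -0.008 -2.34 3.118
v 0.122 -1.698 4.39
v -0.04 -1.738 2.818
v 0.09 -1.096 4.089
v -0.294 -1.022 -2.258
v -0.93 -0.377 -1.243
v -1.42 -0.468 -3.314
v -2.055 0.177 -2.299
v 0.915 0.743 -2.621
v 0.28 1.388 -1.606
v -0.21 1.297 -3.677
v -0.846 1.942 -2.662
f 2 1 5
f 2 5 3
f 3 5 6
f 3 6 4
f 5 1 7
f 5 7 6
f 6 7 8
f 6 8 4
f 7 1 9
f 7 9 8
f 8 9 10
f 8 10 4
f 9 1 11
f 9 11 10
f 10 11 12
f 10 12 4
f 11 1 13
f 11 13 12
f 12 13 14
f 12 14 4
f 13 1 15
f 13 15 14
f 14 15 16
f 14 16 4
f 15 1 17
f 15 17 16
f 16 17 18
f 16 18 4
f 17 1 19
f 17 19 18
f 18 19 20
f 18 20 4
f 19 1 21
f 19 21 20
f 20 21 22
f 20 22 4
f 21 1 2
f 21 2 22
f 22 2 3
f 22 3 4
f 24 26 23
f 27 24 23
f 23 26 25
f 25 27 23
f 24 30 26
f 28 24 27
f 28 30 24
f 26 30 25
f 29 27 25
f 25 30 29
f 29 28 27
f 30 28 29



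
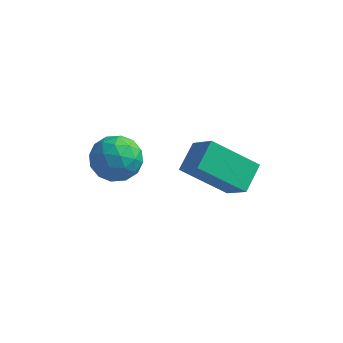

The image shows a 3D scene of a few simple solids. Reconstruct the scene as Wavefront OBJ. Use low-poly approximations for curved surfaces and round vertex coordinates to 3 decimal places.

v -3.068 -2.531 -0.488
v -2.648 -2.481 0.239
v -2.492 -3.739 -0.739
v -2.072 -3.689 -0.012
v -2.906 -3.794 -0.008
v -3.262 -3.048 0.146
v -1.878 -3.172 -0.646
v -2.234 -2.426 -0.492
v -1.912 -2.877 0.141
v -2.547 -3.262 0.535
v -2.593 -2.958 -1.035
v -3.228 -3.343 -0.641
v -2.908 -2.4 -0.103
v -2.232 -3.82 -0.397
v -2.722 -3.882 -0.395
v -2.475 -3.853 0.032
v -3.27 -2.733 -0.157
v -3.022 -2.704 0.27
v -3.174 -3.476 0.125
v -2.118 -3.516 -0.77
v -1.87 -3.487 -0.343
v -2.665 -2.367 -0.532
v -2.418 -2.338 -0.105
v -1.966 -2.744 -0.625
v -2.229 -2.604 0.267
v -1.89 -3.313 0.12
v -1.776 -3.01 -0.253
v -1.985 -2.571 -0.162
v -2.602 -2.83 0.499
v -2.264 -3.54 0.351
v -2.754 -3.602 0.354
v -2.964 -3.163 0.444
v -2.17 -3.063 0.441
v -2.876 -2.68 -0.851
v -2.538 -3.39 -0.999
v -2.176 -3.057 -0.944
v -2.386 -2.618 -0.854
v -3.25 -2.907 -0.62
v -2.911 -3.616 -0.767
v -3.155 -3.649 -0.338
v -3.364 -3.21 -0.247
v -2.97 -3.157 -0.941
v -0.892 -0.779 -2.266
v -0.781 0.19 -1.758
v -1.669 -0.262 -3.083
v -1.558 0.707 -2.575
v 0.538 -0.367 -3.365
v 0.649 0.602 -2.857
v -0.239 0.15 -4.182
v -0.128 1.119 -3.674
f 1 38 17
f 38 12 41
f 17 41 6
f 38 41 17
f 1 17 13
f 17 6 18
f 13 18 2
f 17 18 13
f 1 13 22
f 13 2 23
f 22 23 8
f 13 23 22
f 1 22 34
f 22 8 37
f 34 37 11
f 22 37 34
f 1 34 38
f 34 11 42
f 38 42 12
f 34 42 38
f 2 18 29
f 18 6 32
f 29 32 10
f 18 32 29
f 6 41 19
f 41 12 40
f 19 40 5
f 41 40 19
f 12 42 39
f 42 11 35
f 39 35 3
f 42 35 39
f 11 37 36
f 37 8 24
f 36 24 7
f 37 24 36
f 8 23 28
f 23 2 25
f 28 25 9
f 23 25 28
f 4 30 16
f 30 10 31
f 16 31 5
f 30 31 16
f 4 16 14
f 16 5 15
f 14 15 3
f 16 15 14
f 4 14 21
f 14 3 20
f 21 20 7
f 14 20 21
f 4 21 26
f 21 7 27
f 26 27 9
f 21 27 26
f 4 26 30
f 26 9 33
f 30 33 10
f 26 33 30
f 5 31 19
f 31 10 32
f 19 32 6
f 31 32 19
f 3 15 39
f 15 5 40
f 39 40 12
f 15 40 39
f 7 20 36
f 20 3 35
f 36 35 11
f 20 35 36
f 9 27 28
f 27 7 24
f 28 24 8
f 27 24 28
f 10 33 29
f 33 9 25
f 29 25 2
f 33 25 29
f 44 46 43
f 47 44 43
f 43 46 45
f 45 47 43
f 44 50 46
f 48 44 47
f 48 50 44
f 46 50 45
f 49 47 45
f 45 50 49
f 49 48 47
f 50 48 49

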